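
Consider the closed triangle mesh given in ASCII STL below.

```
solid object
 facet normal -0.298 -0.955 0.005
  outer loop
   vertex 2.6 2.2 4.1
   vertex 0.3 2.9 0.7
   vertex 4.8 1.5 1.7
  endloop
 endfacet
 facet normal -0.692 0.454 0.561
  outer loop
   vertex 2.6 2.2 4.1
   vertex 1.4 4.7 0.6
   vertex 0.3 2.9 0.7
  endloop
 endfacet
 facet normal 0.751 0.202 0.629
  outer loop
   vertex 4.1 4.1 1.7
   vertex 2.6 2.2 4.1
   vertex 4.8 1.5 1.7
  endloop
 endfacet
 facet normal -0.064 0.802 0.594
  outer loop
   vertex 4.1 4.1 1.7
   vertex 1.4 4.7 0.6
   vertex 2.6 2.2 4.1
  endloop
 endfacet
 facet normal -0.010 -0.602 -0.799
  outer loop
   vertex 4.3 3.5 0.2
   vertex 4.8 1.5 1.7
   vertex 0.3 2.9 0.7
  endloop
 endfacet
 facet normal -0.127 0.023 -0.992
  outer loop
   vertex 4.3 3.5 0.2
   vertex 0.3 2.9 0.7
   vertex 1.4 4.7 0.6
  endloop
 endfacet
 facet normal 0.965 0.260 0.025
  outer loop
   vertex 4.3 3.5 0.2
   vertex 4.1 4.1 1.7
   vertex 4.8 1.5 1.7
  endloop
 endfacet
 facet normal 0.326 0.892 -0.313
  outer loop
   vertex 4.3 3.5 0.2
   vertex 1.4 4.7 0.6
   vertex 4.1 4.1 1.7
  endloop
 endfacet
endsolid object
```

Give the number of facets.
8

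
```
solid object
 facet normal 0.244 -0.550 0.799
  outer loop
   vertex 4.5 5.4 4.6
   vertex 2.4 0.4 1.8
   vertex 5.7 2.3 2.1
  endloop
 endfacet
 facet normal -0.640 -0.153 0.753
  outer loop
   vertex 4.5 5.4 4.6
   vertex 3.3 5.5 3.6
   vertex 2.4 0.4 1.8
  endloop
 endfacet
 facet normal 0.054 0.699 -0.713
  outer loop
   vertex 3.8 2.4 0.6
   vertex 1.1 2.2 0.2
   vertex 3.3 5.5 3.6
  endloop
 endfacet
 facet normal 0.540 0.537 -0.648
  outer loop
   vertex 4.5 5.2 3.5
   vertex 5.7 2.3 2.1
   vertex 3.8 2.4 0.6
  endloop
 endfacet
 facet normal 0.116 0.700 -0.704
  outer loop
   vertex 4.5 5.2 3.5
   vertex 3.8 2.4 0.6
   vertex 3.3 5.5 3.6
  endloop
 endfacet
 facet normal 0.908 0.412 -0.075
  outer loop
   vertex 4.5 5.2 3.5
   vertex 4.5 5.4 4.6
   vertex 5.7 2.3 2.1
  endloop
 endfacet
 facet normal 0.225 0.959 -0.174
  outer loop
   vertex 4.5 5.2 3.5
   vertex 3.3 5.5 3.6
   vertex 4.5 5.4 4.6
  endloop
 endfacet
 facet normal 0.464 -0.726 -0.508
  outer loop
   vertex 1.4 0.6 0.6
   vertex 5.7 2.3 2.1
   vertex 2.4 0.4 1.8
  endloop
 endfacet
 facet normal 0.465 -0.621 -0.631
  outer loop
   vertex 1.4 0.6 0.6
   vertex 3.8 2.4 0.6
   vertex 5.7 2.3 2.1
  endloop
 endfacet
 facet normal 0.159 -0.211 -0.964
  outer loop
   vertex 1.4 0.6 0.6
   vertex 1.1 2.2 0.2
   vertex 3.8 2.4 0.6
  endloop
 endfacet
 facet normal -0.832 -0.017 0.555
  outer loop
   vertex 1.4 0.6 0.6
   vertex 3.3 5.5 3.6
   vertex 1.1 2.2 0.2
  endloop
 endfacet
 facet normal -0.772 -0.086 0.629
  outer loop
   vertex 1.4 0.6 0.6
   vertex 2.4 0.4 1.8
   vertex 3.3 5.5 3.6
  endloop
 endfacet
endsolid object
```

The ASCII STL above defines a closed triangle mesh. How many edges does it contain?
18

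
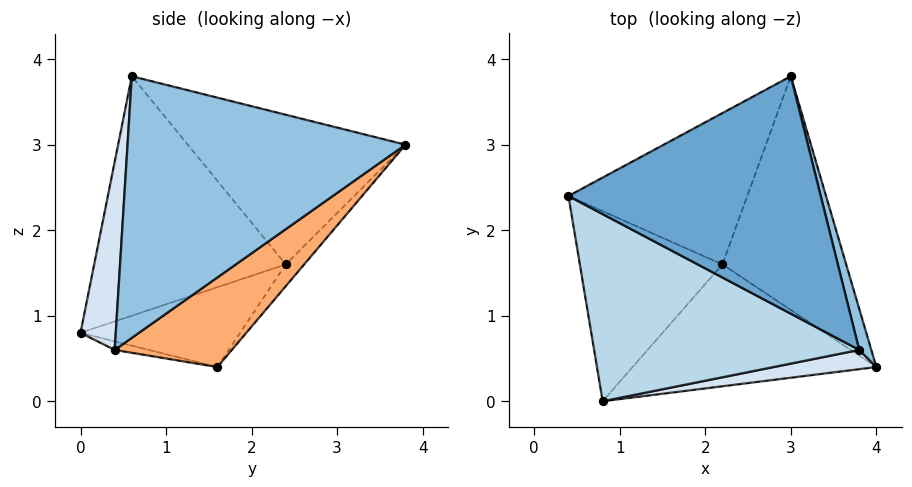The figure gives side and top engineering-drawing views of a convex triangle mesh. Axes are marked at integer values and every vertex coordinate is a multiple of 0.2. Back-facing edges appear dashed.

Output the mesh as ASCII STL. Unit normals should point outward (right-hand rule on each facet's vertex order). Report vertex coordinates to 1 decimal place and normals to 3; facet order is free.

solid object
 facet normal -0.508 0.087 0.857
  outer loop
   vertex 3.8 0.6 3.8
   vertex 3.0 3.8 3.0
   vertex 0.4 2.4 1.6
  endloop
 endfacet
 facet normal 0.966 0.253 0.045
  outer loop
   vertex 3.8 0.6 3.8
   vertex 4.0 0.4 0.6
   vertex 3.0 3.8 3.0
  endloop
 endfacet
 facet normal -0.631 -0.338 0.698
  outer loop
   vertex 0.8 0.0 0.8
   vertex 3.8 0.6 3.8
   vertex 0.4 2.4 1.6
  endloop
 endfacet
 facet normal 0.128 -0.989 0.070
  outer loop
   vertex 0.8 0.0 0.8
   vertex 4.0 0.4 0.6
   vertex 3.8 0.6 3.8
  endloop
 endfacet
 facet normal -0.077 0.773 -0.630
  outer loop
   vertex 2.2 1.6 0.4
   vertex 0.4 2.4 1.6
   vertex 3.0 3.8 3.0
  endloop
 endfacet
 facet normal 0.470 0.597 -0.650
  outer loop
   vertex 2.2 1.6 0.4
   vertex 3.0 3.8 3.0
   vertex 4.0 0.4 0.6
  endloop
 endfacet
 facet normal -0.478 0.205 -0.854
  outer loop
   vertex 2.2 1.6 0.4
   vertex 0.8 0.0 0.8
   vertex 0.4 2.4 1.6
  endloop
 endfacet
 facet normal -0.034 -0.214 -0.976
  outer loop
   vertex 2.2 1.6 0.4
   vertex 4.0 0.4 0.6
   vertex 0.8 0.0 0.8
  endloop
 endfacet
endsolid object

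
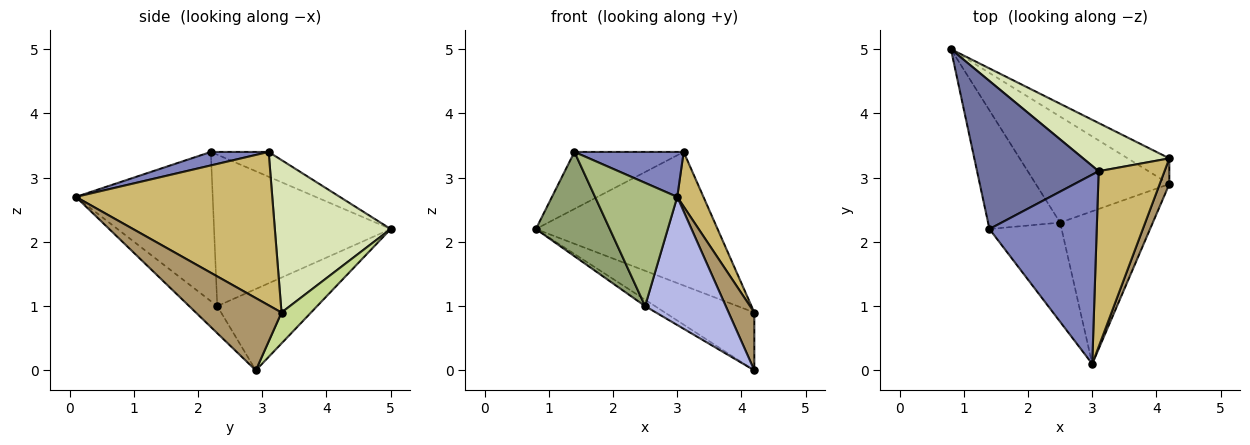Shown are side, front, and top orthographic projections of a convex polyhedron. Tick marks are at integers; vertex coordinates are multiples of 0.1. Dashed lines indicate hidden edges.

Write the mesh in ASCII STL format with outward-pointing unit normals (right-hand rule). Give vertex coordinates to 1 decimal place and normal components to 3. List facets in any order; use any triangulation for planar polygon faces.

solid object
 facet normal -0.187 0.353 0.917
  outer loop
   vertex 1.4 2.2 3.4
   vertex 3.1 3.1 3.4
   vertex 0.8 5.0 2.2
  endloop
 endfacet
 facet normal 0.121 -0.229 0.966
  outer loop
   vertex 1.4 2.2 3.4
   vertex 3.0 0.1 2.7
   vertex 3.1 3.1 3.4
  endloop
 endfacet
 facet normal -0.520 0.052 -0.853
  outer loop
   vertex 2.5 2.3 1.0
   vertex 0.8 5.0 2.2
   vertex 4.2 2.9 0.0
  endloop
 endfacet
 facet normal -0.218 -0.627 -0.748
  outer loop
   vertex 2.5 2.3 1.0
   vertex 4.2 2.9 0.0
   vertex 3.0 0.1 2.7
  endloop
 endfacet
 facet normal -0.845 -0.353 -0.402
  outer loop
   vertex 2.5 2.3 1.0
   vertex 1.4 2.2 3.4
   vertex 0.8 5.0 2.2
  endloop
 endfacet
 facet normal -0.792 -0.476 -0.383
  outer loop
   vertex 2.5 2.3 1.0
   vertex 3.0 0.1 2.7
   vertex 1.4 2.2 3.4
  endloop
 endfacet
 facet normal 0.289 0.875 -0.389
  outer loop
   vertex 4.2 3.3 0.9
   vertex 4.2 2.9 0.0
   vertex 0.8 5.0 2.2
  endloop
 endfacet
 facet normal 0.515 0.807 0.291
  outer loop
   vertex 4.2 3.3 0.9
   vertex 0.8 5.0 2.2
   vertex 3.1 3.1 3.4
  endloop
 endfacet
 facet normal 0.950 -0.285 0.127
  outer loop
   vertex 4.2 3.3 0.9
   vertex 3.0 0.1 2.7
   vertex 4.2 2.9 0.0
  endloop
 endfacet
 facet normal 0.912 -0.122 0.392
  outer loop
   vertex 4.2 3.3 0.9
   vertex 3.1 3.1 3.4
   vertex 3.0 0.1 2.7
  endloop
 endfacet
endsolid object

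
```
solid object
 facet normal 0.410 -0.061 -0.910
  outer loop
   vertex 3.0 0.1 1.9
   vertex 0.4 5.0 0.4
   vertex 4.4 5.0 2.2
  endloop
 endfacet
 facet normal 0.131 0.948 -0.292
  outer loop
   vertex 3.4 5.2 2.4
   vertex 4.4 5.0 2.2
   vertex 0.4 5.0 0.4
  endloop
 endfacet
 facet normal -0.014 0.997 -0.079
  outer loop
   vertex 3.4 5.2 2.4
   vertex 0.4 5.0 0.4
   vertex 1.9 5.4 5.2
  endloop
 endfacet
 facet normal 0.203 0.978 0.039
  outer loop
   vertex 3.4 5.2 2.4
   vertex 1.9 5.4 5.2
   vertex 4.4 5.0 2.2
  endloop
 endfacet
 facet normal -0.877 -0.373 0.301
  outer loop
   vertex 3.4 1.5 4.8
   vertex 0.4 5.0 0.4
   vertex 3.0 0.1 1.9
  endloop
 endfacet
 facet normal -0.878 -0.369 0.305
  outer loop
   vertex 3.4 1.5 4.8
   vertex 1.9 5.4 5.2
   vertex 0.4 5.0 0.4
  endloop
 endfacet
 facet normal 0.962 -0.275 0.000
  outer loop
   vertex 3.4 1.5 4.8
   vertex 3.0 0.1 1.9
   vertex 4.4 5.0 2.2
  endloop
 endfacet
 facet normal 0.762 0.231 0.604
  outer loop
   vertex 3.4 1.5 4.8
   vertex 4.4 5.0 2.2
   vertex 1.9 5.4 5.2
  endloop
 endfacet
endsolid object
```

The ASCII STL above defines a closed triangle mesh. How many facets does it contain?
8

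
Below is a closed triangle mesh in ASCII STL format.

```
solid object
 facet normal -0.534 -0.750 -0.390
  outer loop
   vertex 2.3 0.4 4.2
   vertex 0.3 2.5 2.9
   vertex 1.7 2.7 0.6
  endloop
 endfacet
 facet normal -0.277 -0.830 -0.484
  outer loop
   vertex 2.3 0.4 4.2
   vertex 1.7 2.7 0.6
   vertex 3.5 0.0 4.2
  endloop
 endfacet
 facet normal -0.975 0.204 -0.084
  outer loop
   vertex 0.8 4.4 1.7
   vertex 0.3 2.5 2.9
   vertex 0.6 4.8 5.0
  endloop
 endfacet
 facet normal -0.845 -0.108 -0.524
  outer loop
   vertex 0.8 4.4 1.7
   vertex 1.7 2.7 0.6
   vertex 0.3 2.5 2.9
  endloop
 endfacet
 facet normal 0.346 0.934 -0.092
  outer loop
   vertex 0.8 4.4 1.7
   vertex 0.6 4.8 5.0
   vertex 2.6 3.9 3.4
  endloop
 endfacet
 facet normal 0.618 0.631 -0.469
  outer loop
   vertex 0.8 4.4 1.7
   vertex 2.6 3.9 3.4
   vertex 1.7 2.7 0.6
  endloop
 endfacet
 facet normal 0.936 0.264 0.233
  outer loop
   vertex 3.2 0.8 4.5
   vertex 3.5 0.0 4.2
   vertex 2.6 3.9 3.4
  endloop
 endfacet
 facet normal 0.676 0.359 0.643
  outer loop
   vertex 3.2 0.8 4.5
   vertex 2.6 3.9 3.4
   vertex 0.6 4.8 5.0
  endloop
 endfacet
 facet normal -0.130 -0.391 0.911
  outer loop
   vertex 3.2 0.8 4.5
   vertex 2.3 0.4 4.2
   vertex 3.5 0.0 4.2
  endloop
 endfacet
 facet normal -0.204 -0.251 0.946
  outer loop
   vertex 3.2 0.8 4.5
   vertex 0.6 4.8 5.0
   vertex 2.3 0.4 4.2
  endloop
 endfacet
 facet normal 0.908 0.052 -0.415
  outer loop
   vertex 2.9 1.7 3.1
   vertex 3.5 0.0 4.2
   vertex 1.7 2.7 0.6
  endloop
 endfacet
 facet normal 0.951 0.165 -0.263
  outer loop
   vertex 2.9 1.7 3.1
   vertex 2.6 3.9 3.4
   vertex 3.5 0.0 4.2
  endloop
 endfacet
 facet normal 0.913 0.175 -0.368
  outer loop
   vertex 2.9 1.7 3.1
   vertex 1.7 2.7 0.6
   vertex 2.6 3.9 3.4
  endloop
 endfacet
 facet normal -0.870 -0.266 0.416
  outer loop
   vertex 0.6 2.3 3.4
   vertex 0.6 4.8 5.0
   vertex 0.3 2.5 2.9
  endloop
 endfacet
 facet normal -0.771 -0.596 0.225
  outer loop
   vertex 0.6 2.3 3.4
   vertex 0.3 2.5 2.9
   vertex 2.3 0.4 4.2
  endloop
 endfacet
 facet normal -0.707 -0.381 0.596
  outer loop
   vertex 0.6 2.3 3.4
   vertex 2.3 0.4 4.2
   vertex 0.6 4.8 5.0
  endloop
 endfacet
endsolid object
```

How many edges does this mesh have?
24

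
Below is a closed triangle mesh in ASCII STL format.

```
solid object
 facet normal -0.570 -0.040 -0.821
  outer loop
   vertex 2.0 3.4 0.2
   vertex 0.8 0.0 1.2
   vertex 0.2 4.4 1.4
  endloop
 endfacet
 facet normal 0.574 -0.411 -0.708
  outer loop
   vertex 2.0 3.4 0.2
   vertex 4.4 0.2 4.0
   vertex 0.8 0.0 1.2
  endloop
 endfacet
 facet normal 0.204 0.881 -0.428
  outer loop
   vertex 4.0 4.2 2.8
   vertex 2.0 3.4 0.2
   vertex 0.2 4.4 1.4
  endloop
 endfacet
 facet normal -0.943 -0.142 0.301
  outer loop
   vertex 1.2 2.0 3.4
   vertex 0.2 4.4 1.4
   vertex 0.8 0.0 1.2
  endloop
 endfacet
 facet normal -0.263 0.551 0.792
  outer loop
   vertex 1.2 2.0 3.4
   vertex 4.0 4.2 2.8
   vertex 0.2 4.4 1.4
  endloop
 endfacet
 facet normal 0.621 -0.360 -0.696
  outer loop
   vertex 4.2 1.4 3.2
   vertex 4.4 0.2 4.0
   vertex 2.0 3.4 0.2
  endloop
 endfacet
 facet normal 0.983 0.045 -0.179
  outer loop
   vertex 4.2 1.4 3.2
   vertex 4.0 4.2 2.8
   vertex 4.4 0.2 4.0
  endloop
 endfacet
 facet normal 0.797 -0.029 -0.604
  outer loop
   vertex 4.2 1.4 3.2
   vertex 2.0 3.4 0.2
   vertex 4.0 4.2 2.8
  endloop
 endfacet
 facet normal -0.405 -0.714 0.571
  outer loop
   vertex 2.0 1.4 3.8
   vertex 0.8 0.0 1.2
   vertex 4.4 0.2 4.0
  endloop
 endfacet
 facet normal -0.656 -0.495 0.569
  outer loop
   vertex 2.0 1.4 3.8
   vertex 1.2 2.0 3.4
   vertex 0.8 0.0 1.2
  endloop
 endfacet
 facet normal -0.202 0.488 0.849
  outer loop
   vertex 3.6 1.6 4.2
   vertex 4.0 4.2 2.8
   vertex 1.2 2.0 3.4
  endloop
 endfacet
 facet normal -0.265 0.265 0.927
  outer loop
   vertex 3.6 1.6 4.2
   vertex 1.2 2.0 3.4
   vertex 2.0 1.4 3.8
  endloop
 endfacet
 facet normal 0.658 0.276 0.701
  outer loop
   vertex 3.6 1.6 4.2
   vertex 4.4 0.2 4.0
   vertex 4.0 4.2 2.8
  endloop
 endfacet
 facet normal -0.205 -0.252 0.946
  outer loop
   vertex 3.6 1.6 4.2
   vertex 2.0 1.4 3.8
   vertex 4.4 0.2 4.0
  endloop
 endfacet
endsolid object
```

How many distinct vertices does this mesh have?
9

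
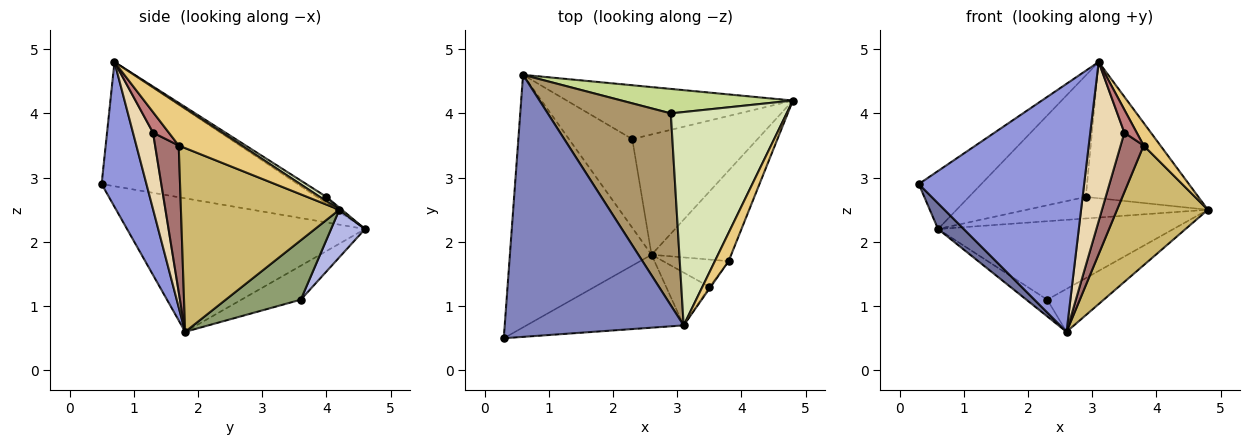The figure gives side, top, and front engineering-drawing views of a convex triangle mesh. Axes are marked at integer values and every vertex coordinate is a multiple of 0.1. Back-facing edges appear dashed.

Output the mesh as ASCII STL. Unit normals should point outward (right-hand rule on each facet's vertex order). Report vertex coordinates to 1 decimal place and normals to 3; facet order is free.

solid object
 facet normal -0.684 -0.074 -0.726
  outer loop
   vertex 2.6 1.8 0.6
   vertex 0.3 0.5 2.9
   vertex 0.6 4.6 2.2
  endloop
 endfacet
 facet normal -0.561 0.179 0.808
  outer loop
   vertex 3.1 0.7 4.8
   vertex 0.6 4.6 2.2
   vertex 0.3 0.5 2.9
  endloop
 endfacet
 facet normal 0.252 -0.928 -0.273
  outer loop
   vertex 3.1 0.7 4.8
   vertex 0.3 0.5 2.9
   vertex 2.6 1.8 0.6
  endloop
 endfacet
 facet normal 0.118 0.819 -0.562
  outer loop
   vertex 2.3 3.6 1.1
   vertex 0.6 4.6 2.2
   vertex 4.8 4.2 2.5
  endloop
 endfacet
 facet normal 0.408 0.307 -0.860
  outer loop
   vertex 2.3 3.6 1.1
   vertex 4.8 4.2 2.5
   vertex 2.6 1.8 0.6
  endloop
 endfacet
 facet normal -0.466 0.164 -0.869
  outer loop
   vertex 2.3 3.6 1.1
   vertex 2.6 1.8 0.6
   vertex 0.6 4.6 2.2
  endloop
 endfacet
 facet normal 0.009 0.661 0.750
  outer loop
   vertex 2.9 4.0 2.7
   vertex 4.8 4.2 2.5
   vertex 0.6 4.6 2.2
  endloop
 endfacet
 facet normal 0.032 0.538 0.842
  outer loop
   vertex 2.9 4.0 2.7
   vertex 3.1 0.7 4.8
   vertex 4.8 4.2 2.5
  endloop
 endfacet
 facet normal -0.044 0.534 0.844
  outer loop
   vertex 2.9 4.0 2.7
   vertex 0.6 4.6 2.2
   vertex 3.1 0.7 4.8
  endloop
 endfacet
 facet normal 0.812 -0.466 -0.352
  outer loop
   vertex 3.8 1.7 3.5
   vertex 2.6 1.8 0.6
   vertex 4.8 4.2 2.5
  endloop
 endfacet
 facet normal 0.920 -0.245 0.307
  outer loop
   vertex 3.8 1.7 3.5
   vertex 4.8 4.2 2.5
   vertex 3.1 0.7 4.8
  endloop
 endfacet
 facet normal 0.487 -0.829 -0.275
  outer loop
   vertex 3.5 1.3 3.7
   vertex 3.1 0.7 4.8
   vertex 2.6 1.8 0.6
  endloop
 endfacet
 facet normal 0.682 -0.664 -0.305
  outer loop
   vertex 3.5 1.3 3.7
   vertex 2.6 1.8 0.6
   vertex 3.8 1.7 3.5
  endloop
 endfacet
 facet normal 0.787 -0.615 -0.049
  outer loop
   vertex 3.5 1.3 3.7
   vertex 3.8 1.7 3.5
   vertex 3.1 0.7 4.8
  endloop
 endfacet
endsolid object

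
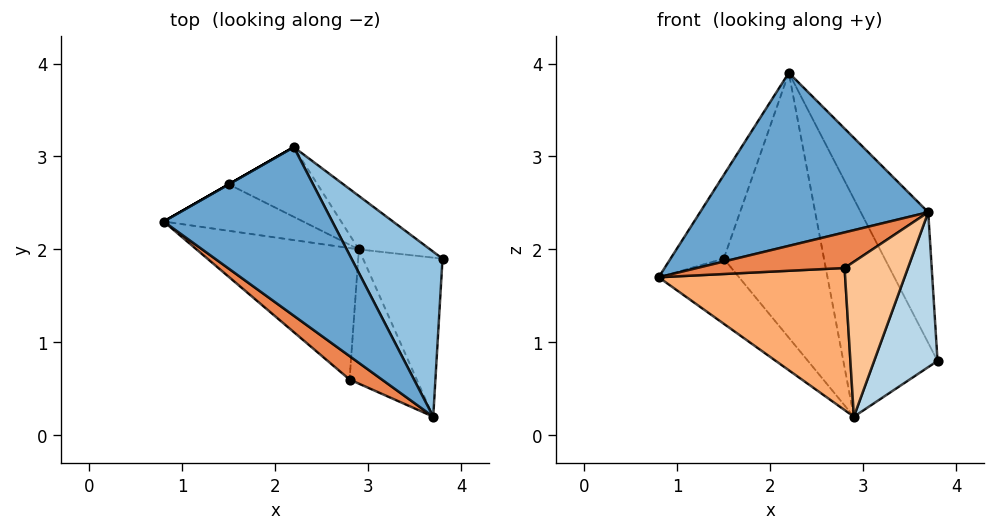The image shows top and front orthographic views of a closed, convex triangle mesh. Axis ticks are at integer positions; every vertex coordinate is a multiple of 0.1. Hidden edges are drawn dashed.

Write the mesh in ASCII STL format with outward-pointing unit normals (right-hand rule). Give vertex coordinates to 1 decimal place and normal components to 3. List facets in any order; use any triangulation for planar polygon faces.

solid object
 facet normal -0.566 -0.590 0.575
  outer loop
   vertex 2.2 3.1 3.9
   vertex 0.8 2.3 1.7
   vertex 3.7 0.2 2.4
  endloop
 endfacet
 facet normal 0.893 0.279 0.353
  outer loop
   vertex 2.2 3.1 3.9
   vertex 3.7 0.2 2.4
   vertex 3.8 1.9 0.8
  endloop
 endfacet
 facet normal 0.371 -0.648 -0.665
  outer loop
   vertex 2.9 2.0 0.2
   vertex 3.8 1.9 0.8
   vertex 3.7 0.2 2.4
  endloop
 endfacet
 facet normal 0.258 0.938 -0.230
  outer loop
   vertex 2.9 2.0 0.2
   vertex 2.2 3.1 3.9
   vertex 3.8 1.9 0.8
  endloop
 endfacet
 facet normal -0.594 -0.672 0.442
  outer loop
   vertex 2.8 0.6 1.8
   vertex 3.7 0.2 2.4
   vertex 0.8 2.3 1.7
  endloop
 endfacet
 facet normal -0.508 -0.632 -0.585
  outer loop
   vertex 2.8 0.6 1.8
   vertex 0.8 2.3 1.7
   vertex 2.9 2.0 0.2
  endloop
 endfacet
 facet normal 0.100 -0.752 -0.652
  outer loop
   vertex 2.8 0.6 1.8
   vertex 2.9 2.0 0.2
   vertex 3.7 0.2 2.4
  endloop
 endfacet
 facet normal -0.496 0.868 0.000
  outer loop
   vertex 1.5 2.7 1.9
   vertex 0.8 2.3 1.7
   vertex 2.2 3.1 3.9
  endloop
 endfacet
 facet normal -0.286 0.780 -0.557
  outer loop
   vertex 1.5 2.7 1.9
   vertex 2.9 2.0 0.2
   vertex 0.8 2.3 1.7
  endloop
 endfacet
 facet normal 0.172 0.953 -0.251
  outer loop
   vertex 1.5 2.7 1.9
   vertex 2.2 3.1 3.9
   vertex 2.9 2.0 0.2
  endloop
 endfacet
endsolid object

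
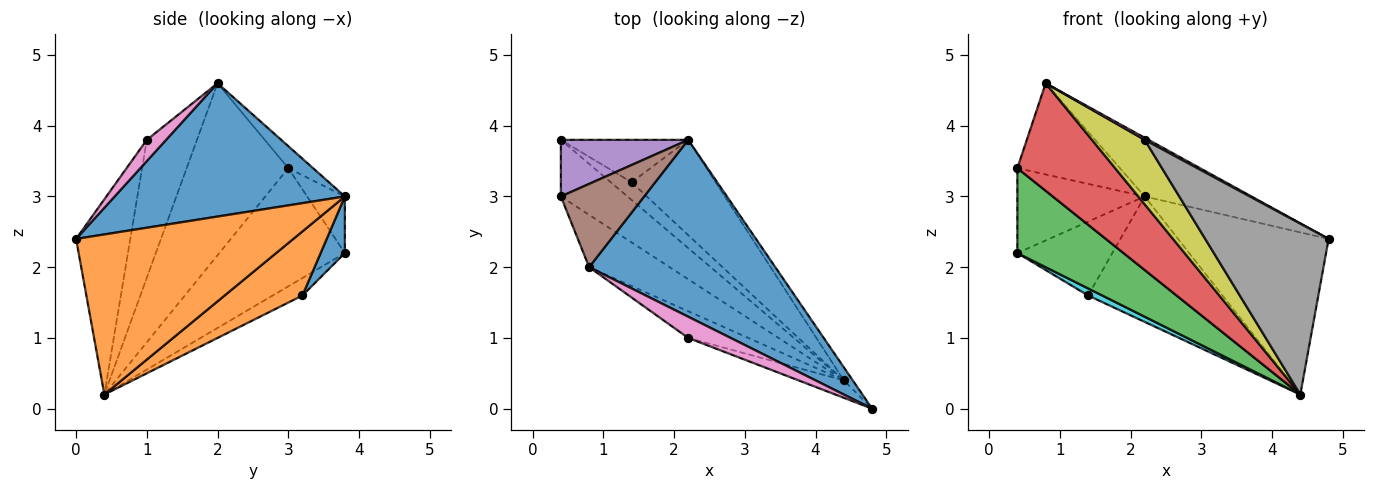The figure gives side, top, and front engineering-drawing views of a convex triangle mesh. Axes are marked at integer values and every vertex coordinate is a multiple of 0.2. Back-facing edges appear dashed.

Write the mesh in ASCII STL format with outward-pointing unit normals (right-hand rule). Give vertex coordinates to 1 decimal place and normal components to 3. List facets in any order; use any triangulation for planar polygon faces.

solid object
 facet normal 0.562 0.261 0.785
  outer loop
   vertex 2.2 3.8 3.0
   vertex 0.8 2.0 4.6
   vertex 4.8 0.0 2.4
  endloop
 endfacet
 facet normal 0.821 0.569 -0.046
  outer loop
   vertex 2.2 3.8 3.0
   vertex 4.8 0.0 2.4
   vertex 4.4 0.4 0.2
  endloop
 endfacet
 facet normal -0.702 -0.593 -0.395
  outer loop
   vertex 0.4 3.0 3.4
   vertex 0.4 3.8 2.2
   vertex 4.4 0.4 0.2
  endloop
 endfacet
 facet normal -0.683 -0.657 -0.320
  outer loop
   vertex 0.4 3.0 3.4
   vertex 4.4 0.4 0.2
   vertex 0.8 2.0 4.6
  endloop
 endfacet
 facet normal -0.239 0.808 0.539
  outer loop
   vertex 0.4 3.0 3.4
   vertex 2.2 3.8 3.0
   vertex 0.4 3.8 2.2
  endloop
 endfacet
 facet normal -0.175 0.727 0.664
  outer loop
   vertex 0.4 3.0 3.4
   vertex 0.8 2.0 4.6
   vertex 2.2 3.8 3.0
  endloop
 endfacet
 facet normal 0.445 -0.089 0.891
  outer loop
   vertex 2.2 1.0 3.8
   vertex 4.8 0.0 2.4
   vertex 0.8 2.0 4.6
  endloop
 endfacet
 facet normal -0.401 -0.912 -0.093
  outer loop
   vertex 2.2 1.0 3.8
   vertex 4.4 0.4 0.2
   vertex 4.8 0.0 2.4
  endloop
 endfacet
 facet normal -0.660 -0.694 -0.288
  outer loop
   vertex 2.2 1.0 3.8
   vertex 0.8 2.0 4.6
   vertex 4.4 0.4 0.2
  endloop
 endfacet
 facet normal -0.615 -0.293 -0.732
  outer loop
   vertex 1.4 3.2 1.6
   vertex 4.4 0.4 0.2
   vertex 0.4 3.8 2.2
  endloop
 endfacet
 facet normal 0.216 0.847 -0.486
  outer loop
   vertex 1.4 3.2 1.6
   vertex 0.4 3.8 2.2
   vertex 2.2 3.8 3.0
  endloop
 endfacet
 facet normal 0.419 0.723 -0.549
  outer loop
   vertex 1.4 3.2 1.6
   vertex 2.2 3.8 3.0
   vertex 4.4 0.4 0.2
  endloop
 endfacet
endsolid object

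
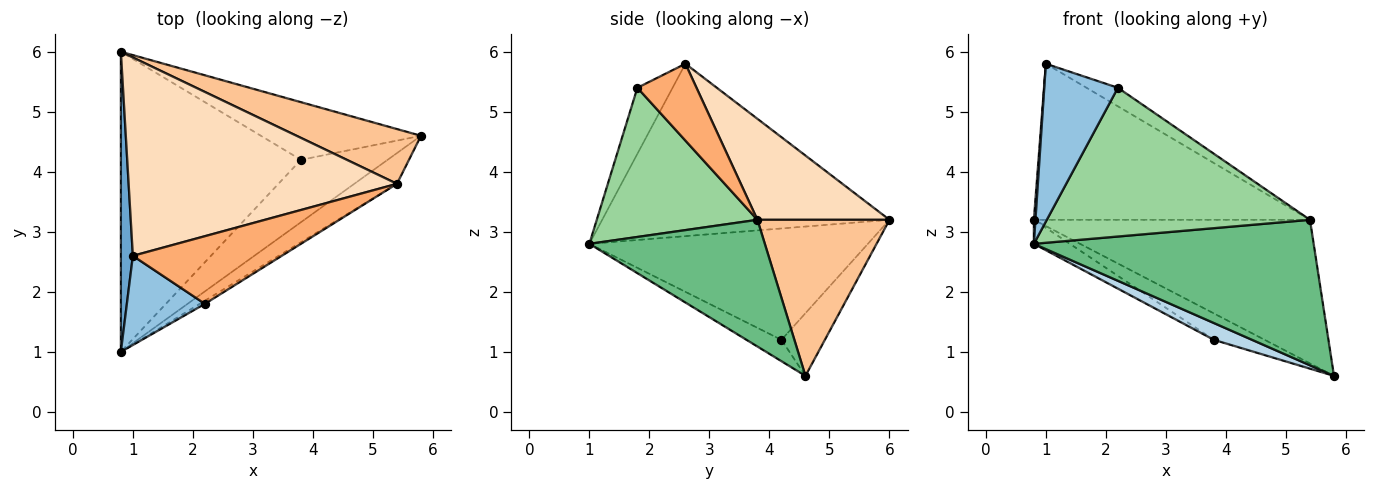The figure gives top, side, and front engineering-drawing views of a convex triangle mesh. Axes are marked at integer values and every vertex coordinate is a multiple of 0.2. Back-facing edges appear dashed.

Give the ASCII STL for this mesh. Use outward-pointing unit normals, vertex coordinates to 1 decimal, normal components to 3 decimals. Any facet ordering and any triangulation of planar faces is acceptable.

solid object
 facet normal -0.998 -0.006 0.069
  outer loop
   vertex 1.0 2.6 5.8
   vertex 0.8 6.0 3.2
   vertex 0.8 1.0 2.8
  endloop
 endfacet
 facet normal -0.384 -0.804 0.454
  outer loop
   vertex 2.2 1.8 5.4
   vertex 1.0 2.6 5.8
   vertex 0.8 1.0 2.8
  endloop
 endfacet
 facet normal -0.231 -0.253 -0.939
  outer loop
   vertex 3.8 4.2 1.2
   vertex 5.8 4.6 0.6
   vertex 0.8 1.0 2.8
  endloop
 endfacet
 facet normal -0.525 0.068 -0.848
  outer loop
   vertex 3.8 4.2 1.2
   vertex 0.8 1.0 2.8
   vertex 0.8 6.0 3.2
  endloop
 endfacet
 facet normal -0.335 0.393 -0.856
  outer loop
   vertex 3.8 4.2 1.2
   vertex 0.8 6.0 3.2
   vertex 5.8 4.6 0.6
  endloop
 endfacet
 facet normal 0.446 0.237 0.863
  outer loop
   vertex 5.4 3.8 3.2
   vertex 1.0 2.6 5.8
   vertex 2.2 1.8 5.4
  endloop
 endfacet
 facet normal 0.408 0.853 0.325
  outer loop
   vertex 5.4 3.8 3.2
   vertex 5.8 4.6 0.6
   vertex 0.8 6.0 3.2
  endloop
 endfacet
 facet normal 0.284 0.593 0.754
  outer loop
   vertex 5.4 3.8 3.2
   vertex 0.8 6.0 3.2
   vertex 1.0 2.6 5.8
  endloop
 endfacet
 facet normal 0.523 -0.834 -0.176
  outer loop
   vertex 5.4 3.8 3.2
   vertex 0.8 1.0 2.8
   vertex 5.8 4.6 0.6
  endloop
 endfacet
 facet normal 0.521 -0.853 -0.018
  outer loop
   vertex 5.4 3.8 3.2
   vertex 2.2 1.8 5.4
   vertex 0.8 1.0 2.8
  endloop
 endfacet
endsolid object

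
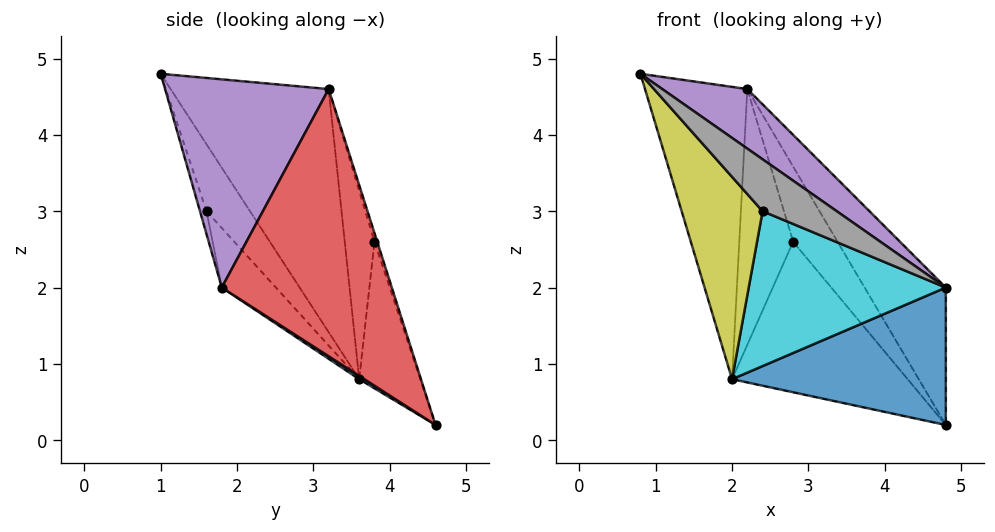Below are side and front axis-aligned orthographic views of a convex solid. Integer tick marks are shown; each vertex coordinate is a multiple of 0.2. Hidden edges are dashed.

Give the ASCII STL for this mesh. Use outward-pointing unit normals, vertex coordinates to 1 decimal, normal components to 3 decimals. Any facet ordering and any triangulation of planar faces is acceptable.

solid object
 facet normal 0.013 -0.541 -0.841
  outer loop
   vertex 2.0 3.6 0.8
   vertex 4.8 4.6 0.2
   vertex 4.8 1.8 2.0
  endloop
 endfacet
 facet normal -0.328 0.944 0.041
  outer loop
   vertex 2.0 3.6 0.8
   vertex 2.8 3.8 2.6
   vertex 4.8 4.6 0.2
  endloop
 endfacet
 facet normal -0.060 0.961 0.270
  outer loop
   vertex 2.2 3.2 4.6
   vertex 4.8 4.6 0.2
   vertex 2.8 3.8 2.6
  endloop
 endfacet
 facet normal 0.750 0.358 0.557
  outer loop
   vertex 2.2 3.2 4.6
   vertex 4.8 1.8 2.0
   vertex 4.8 4.6 0.2
  endloop
 endfacet
 facet normal 0.586 -0.305 0.751
  outer loop
   vertex 2.2 3.2 4.6
   vertex 0.8 1.0 4.8
   vertex 4.8 1.8 2.0
  endloop
 endfacet
 facet normal -0.835 0.541 0.101
  outer loop
   vertex 2.2 3.2 4.6
   vertex 2.0 3.6 0.8
   vertex 0.8 1.0 4.8
  endloop
 endfacet
 facet normal -0.480 0.869 0.117
  outer loop
   vertex 2.2 3.2 4.6
   vertex 2.8 3.8 2.6
   vertex 2.0 3.6 0.8
  endloop
 endfacet
 facet normal -0.081 -0.922 -0.379
  outer loop
   vertex 2.4 1.6 3.0
   vertex 4.8 1.8 2.0
   vertex 0.8 1.0 4.8
  endloop
 endfacet
 facet normal -0.385 -0.717 -0.581
  outer loop
   vertex 2.4 1.6 3.0
   vertex 0.8 1.0 4.8
   vertex 2.0 3.6 0.8
  endloop
 endfacet
 facet normal -0.204 -0.743 -0.638
  outer loop
   vertex 2.4 1.6 3.0
   vertex 2.0 3.6 0.8
   vertex 4.8 1.8 2.0
  endloop
 endfacet
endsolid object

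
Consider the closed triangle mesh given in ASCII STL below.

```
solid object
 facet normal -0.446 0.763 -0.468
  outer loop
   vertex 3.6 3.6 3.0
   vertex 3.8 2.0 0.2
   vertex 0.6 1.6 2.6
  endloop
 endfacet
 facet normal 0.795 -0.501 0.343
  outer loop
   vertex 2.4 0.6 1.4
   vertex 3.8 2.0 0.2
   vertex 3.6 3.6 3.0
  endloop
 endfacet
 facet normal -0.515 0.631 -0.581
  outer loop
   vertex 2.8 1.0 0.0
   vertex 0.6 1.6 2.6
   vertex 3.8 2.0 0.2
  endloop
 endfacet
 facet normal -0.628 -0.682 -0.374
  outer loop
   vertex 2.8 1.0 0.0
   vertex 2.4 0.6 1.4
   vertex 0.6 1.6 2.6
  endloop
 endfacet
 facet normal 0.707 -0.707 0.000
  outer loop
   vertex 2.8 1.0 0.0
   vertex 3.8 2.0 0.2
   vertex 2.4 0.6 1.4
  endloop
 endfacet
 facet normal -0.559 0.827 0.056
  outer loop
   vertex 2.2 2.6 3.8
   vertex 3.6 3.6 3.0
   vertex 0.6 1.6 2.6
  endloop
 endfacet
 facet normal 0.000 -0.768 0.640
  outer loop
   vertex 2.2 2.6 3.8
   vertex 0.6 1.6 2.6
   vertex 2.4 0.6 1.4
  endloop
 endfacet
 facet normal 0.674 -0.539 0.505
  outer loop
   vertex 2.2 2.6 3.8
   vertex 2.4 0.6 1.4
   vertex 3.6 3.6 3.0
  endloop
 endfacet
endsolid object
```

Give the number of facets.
8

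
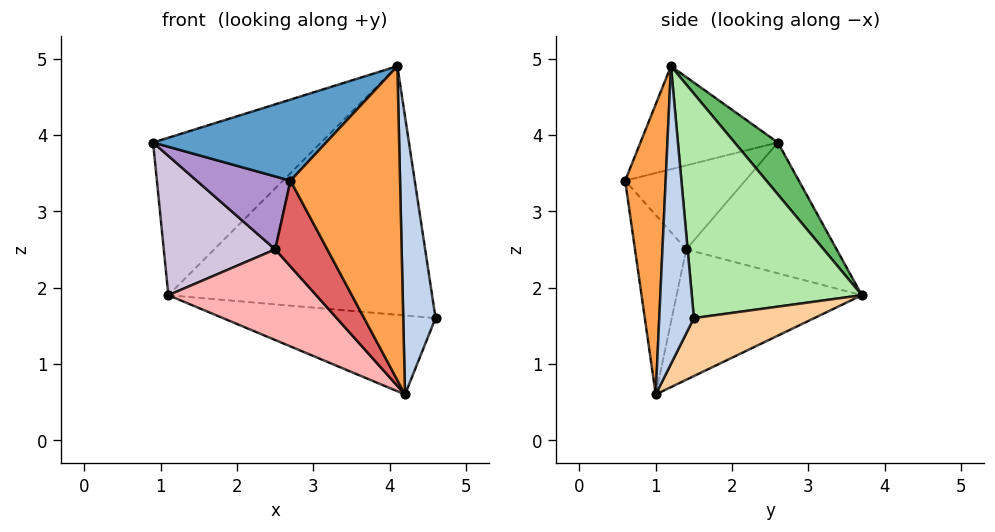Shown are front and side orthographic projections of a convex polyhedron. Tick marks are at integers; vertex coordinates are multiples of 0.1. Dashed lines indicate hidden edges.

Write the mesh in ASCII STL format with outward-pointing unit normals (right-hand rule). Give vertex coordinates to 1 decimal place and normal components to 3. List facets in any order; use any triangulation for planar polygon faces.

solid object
 facet normal -0.464 -0.584 0.666
  outer loop
   vertex 4.1 1.2 4.9
   vertex 0.9 2.6 3.9
   vertex 2.7 0.6 3.4
  endloop
 endfacet
 facet normal 0.730 -0.682 0.049
  outer loop
   vertex 4.2 1.0 0.6
   vertex 4.6 1.5 1.6
   vertex 4.1 1.2 4.9
  endloop
 endfacet
 facet normal 0.346 -0.937 0.052
  outer loop
   vertex 4.2 1.0 0.6
   vertex 4.1 1.2 4.9
   vertex 2.7 0.6 3.4
  endloop
 endfacet
 facet normal 0.417 0.736 -0.534
  outer loop
   vertex 1.1 3.7 1.9
   vertex 4.6 1.5 1.6
   vertex 4.2 1.0 0.6
  endloop
 endfacet
 facet normal 0.218 0.846 0.487
  outer loop
   vertex 1.1 3.7 1.9
   vertex 0.9 2.6 3.9
   vertex 4.1 1.2 4.9
  endloop
 endfacet
 facet normal 0.535 0.830 0.157
  outer loop
   vertex 1.1 3.7 1.9
   vertex 4.1 1.2 4.9
   vertex 4.6 1.5 1.6
  endloop
 endfacet
 facet normal -0.633 -0.643 -0.431
  outer loop
   vertex 2.5 1.4 2.5
   vertex 4.2 1.0 0.6
   vertex 2.7 0.6 3.4
  endloop
 endfacet
 facet normal -0.680 -0.542 -0.494
  outer loop
   vertex 2.5 1.4 2.5
   vertex 1.1 3.7 1.9
   vertex 4.2 1.0 0.6
  endloop
 endfacet
 facet normal -0.738 -0.577 -0.349
  outer loop
   vertex 2.5 1.4 2.5
   vertex 2.7 0.6 3.4
   vertex 0.9 2.6 3.9
  endloop
 endfacet
 facet normal -0.744 -0.551 -0.378
  outer loop
   vertex 2.5 1.4 2.5
   vertex 0.9 2.6 3.9
   vertex 1.1 3.7 1.9
  endloop
 endfacet
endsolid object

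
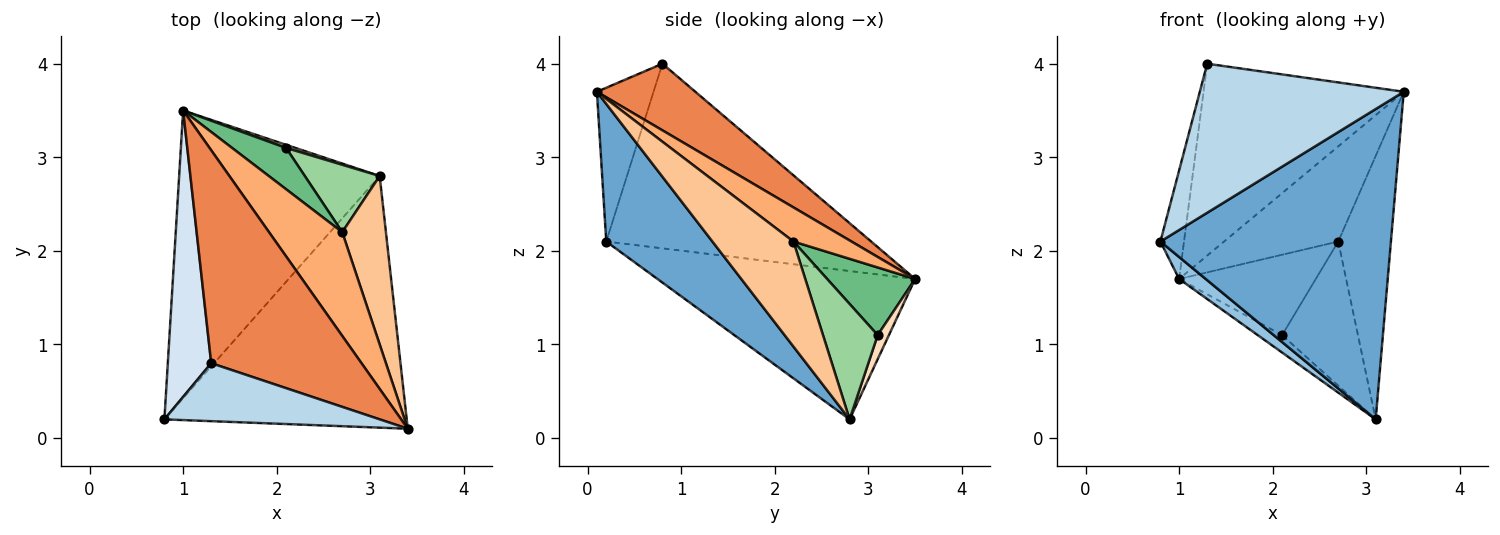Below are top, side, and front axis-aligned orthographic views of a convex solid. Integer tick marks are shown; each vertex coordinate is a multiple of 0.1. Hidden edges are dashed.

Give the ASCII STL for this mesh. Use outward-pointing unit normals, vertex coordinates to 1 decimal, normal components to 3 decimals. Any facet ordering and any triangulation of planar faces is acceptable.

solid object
 facet normal 0.337 -0.731 -0.593
  outer loop
   vertex 3.1 2.8 0.2
   vertex 3.4 0.1 3.7
   vertex 0.8 0.2 2.1
  endloop
 endfacet
 facet normal -0.594 -0.061 -0.802
  outer loop
   vertex 3.1 2.8 0.2
   vertex 0.8 0.2 2.1
   vertex 1.0 3.5 1.7
  endloop
 endfacet
 facet normal -0.251 -0.902 0.351
  outer loop
   vertex 1.3 0.8 4.0
   vertex 0.8 0.2 2.1
   vertex 3.4 0.1 3.7
  endloop
 endfacet
 facet normal -0.970 0.086 0.228
  outer loop
   vertex 1.3 0.8 4.0
   vertex 1.0 3.5 1.7
   vertex 0.8 0.2 2.1
  endloop
 endfacet
 facet normal 0.313 0.636 0.706
  outer loop
   vertex 1.3 0.8 4.0
   vertex 3.4 0.1 3.7
   vertex 1.0 3.5 1.7
  endloop
 endfacet
 facet normal 0.325 0.639 0.697
  outer loop
   vertex 2.7 2.2 2.1
   vertex 1.0 3.5 1.7
   vertex 3.4 0.1 3.7
  endloop
 endfacet
 facet normal 0.792 0.515 0.329
  outer loop
   vertex 2.7 2.2 2.1
   vertex 3.4 0.1 3.7
   vertex 3.1 2.8 0.2
  endloop
 endfacet
 facet normal 0.414 0.896 0.161
  outer loop
   vertex 2.1 3.1 1.1
   vertex 3.1 2.8 0.2
   vertex 1.0 3.5 1.7
  endloop
 endfacet
 facet normal 0.497 0.772 0.397
  outer loop
   vertex 2.1 3.1 1.1
   vertex 1.0 3.5 1.7
   vertex 2.7 2.2 2.1
  endloop
 endfacet
 facet normal 0.547 0.759 0.355
  outer loop
   vertex 2.1 3.1 1.1
   vertex 2.7 2.2 2.1
   vertex 3.1 2.8 0.2
  endloop
 endfacet
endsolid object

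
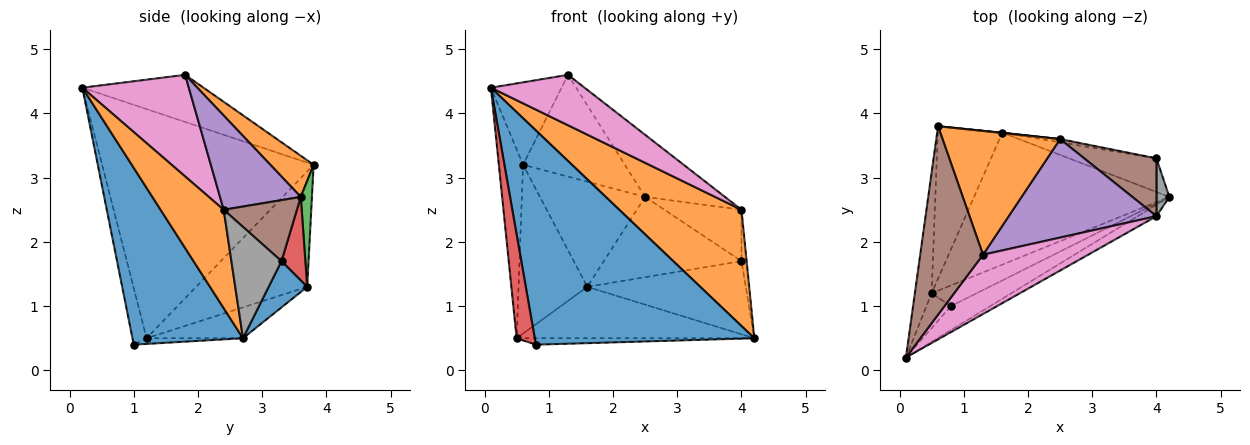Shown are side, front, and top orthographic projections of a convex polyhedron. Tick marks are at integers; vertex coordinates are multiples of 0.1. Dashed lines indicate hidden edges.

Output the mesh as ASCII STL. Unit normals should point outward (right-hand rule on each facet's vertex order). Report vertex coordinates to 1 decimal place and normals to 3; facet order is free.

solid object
 facet normal 0.447 -0.889 -0.099
  outer loop
   vertex 0.8 1.0 0.4
   vertex 4.2 2.7 0.5
   vertex 0.1 0.2 4.4
  endloop
 endfacet
 facet normal 0.457 -0.885 -0.087
  outer loop
   vertex 4.0 2.4 2.5
   vertex 0.1 0.2 4.4
   vertex 4.2 2.7 0.5
  endloop
 endfacet
 facet normal -0.991 0.113 -0.073
  outer loop
   vertex 0.5 1.2 0.5
   vertex 0.1 0.2 4.4
   vertex 0.6 3.8 3.2
  endloop
 endfacet
 facet normal -0.594 -0.763 -0.256
  outer loop
   vertex 0.5 1.2 0.5
   vertex 0.8 1.0 0.4
   vertex 0.1 0.2 4.4
  endloop
 endfacet
 facet normal -0.120 0.295 -0.948
  outer loop
   vertex 0.5 1.2 0.5
   vertex 4.2 2.7 0.5
   vertex 0.8 1.0 0.4
  endloop
 endfacet
 facet normal -0.566 0.330 0.755
  outer loop
   vertex 1.3 1.8 4.6
   vertex 0.6 3.8 3.2
   vertex 0.1 0.2 4.4
  endloop
 endfacet
 facet normal 0.593 -0.521 0.613
  outer loop
   vertex 1.3 1.8 4.6
   vertex 0.1 0.2 4.4
   vertex 4.0 2.4 2.5
  endloop
 endfacet
 facet normal 0.988 0.101 0.114
  outer loop
   vertex 4.0 3.3 1.7
   vertex 4.0 2.4 2.5
   vertex 4.2 2.7 0.5
  endloop
 endfacet
 facet normal -0.146 0.359 -0.922
  outer loop
   vertex 1.6 3.7 1.3
   vertex 4.2 2.7 0.5
   vertex 0.5 1.2 0.5
  endloop
 endfacet
 facet normal -0.768 0.475 -0.429
  outer loop
   vertex 1.6 3.7 1.3
   vertex 0.5 1.2 0.5
   vertex 0.6 3.8 3.2
  endloop
 endfacet
 facet normal 0.216 0.887 -0.408
  outer loop
   vertex 1.6 3.7 1.3
   vertex 4.0 3.3 1.7
   vertex 4.2 2.7 0.5
  endloop
 endfacet
 facet normal 0.261 0.613 0.746
  outer loop
   vertex 2.5 3.6 2.7
   vertex 0.6 3.8 3.2
   vertex 1.3 1.8 4.6
  endloop
 endfacet
 facet normal 0.106 0.994 0.003
  outer loop
   vertex 2.5 3.6 2.7
   vertex 1.6 3.7 1.3
   vertex 0.6 3.8 3.2
  endloop
 endfacet
 facet normal 0.171 0.985 -0.039
  outer loop
   vertex 2.5 3.6 2.7
   vertex 4.0 3.3 1.7
   vertex 1.6 3.7 1.3
  endloop
 endfacet
 facet normal 0.475 0.469 0.745
  outer loop
   vertex 2.5 3.6 2.7
   vertex 1.3 1.8 4.6
   vertex 4.0 2.4 2.5
  endloop
 endfacet
 facet normal 0.534 0.562 0.632
  outer loop
   vertex 2.5 3.6 2.7
   vertex 4.0 2.4 2.5
   vertex 4.0 3.3 1.7
  endloop
 endfacet
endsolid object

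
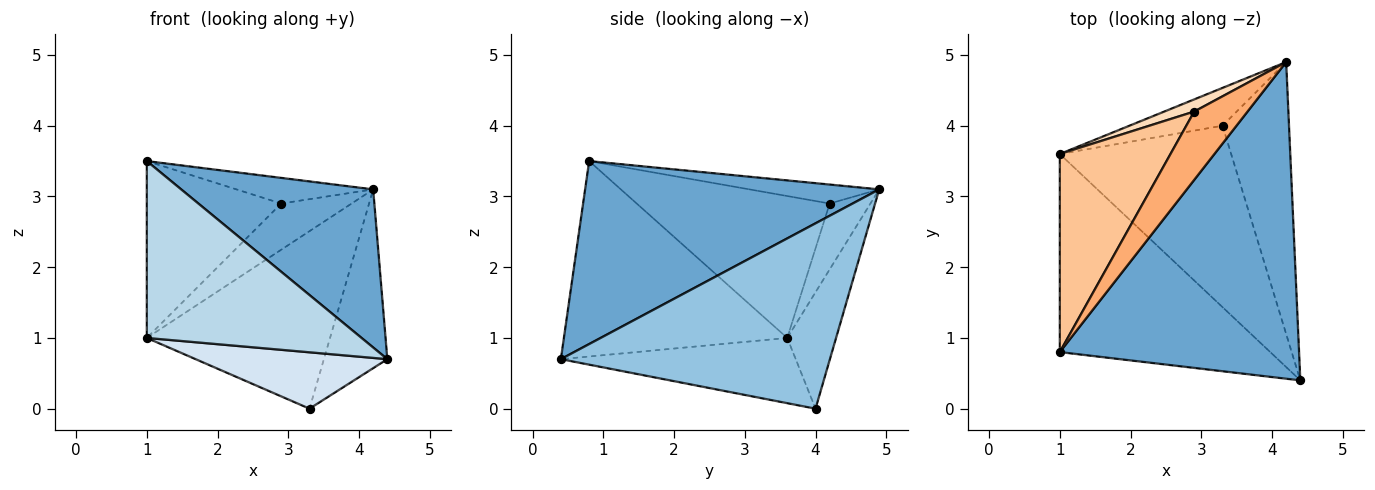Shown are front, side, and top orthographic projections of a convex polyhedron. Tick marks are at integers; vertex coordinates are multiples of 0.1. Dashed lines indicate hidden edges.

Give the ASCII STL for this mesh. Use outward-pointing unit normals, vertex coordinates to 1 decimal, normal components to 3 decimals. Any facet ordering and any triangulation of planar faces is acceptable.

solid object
 facet normal 0.565 -0.369 0.738
  outer loop
   vertex 4.2 4.9 3.1
   vertex 1.0 0.8 3.5
   vertex 4.4 0.4 0.7
  endloop
 endfacet
 facet normal 0.919 0.217 -0.330
  outer loop
   vertex 3.3 4.0 0.0
   vertex 4.2 4.9 3.1
   vertex 4.4 0.4 0.7
  endloop
 endfacet
 facet normal -0.569 -0.548 -0.613
  outer loop
   vertex 1.0 3.6 1.0
   vertex 4.4 0.4 0.7
   vertex 1.0 0.8 3.5
  endloop
 endfacet
 facet normal -0.342 -0.279 -0.897
  outer loop
   vertex 1.0 3.6 1.0
   vertex 3.3 4.0 0.0
   vertex 4.4 0.4 0.7
  endloop
 endfacet
 facet normal -0.252 0.946 -0.202
  outer loop
   vertex 1.0 3.6 1.0
   vertex 4.2 4.9 3.1
   vertex 3.3 4.0 0.0
  endloop
 endfacet
 facet normal -0.316 0.333 0.888
  outer loop
   vertex 2.9 4.2 2.9
   vertex 1.0 0.8 3.5
   vertex 4.2 4.9 3.1
  endloop
 endfacet
 facet normal -0.691 0.481 0.539
  outer loop
   vertex 2.9 4.2 2.9
   vertex 1.0 3.6 1.0
   vertex 1.0 0.8 3.5
  endloop
 endfacet
 facet normal -0.489 0.844 0.222
  outer loop
   vertex 2.9 4.2 2.9
   vertex 4.2 4.9 3.1
   vertex 1.0 3.6 1.0
  endloop
 endfacet
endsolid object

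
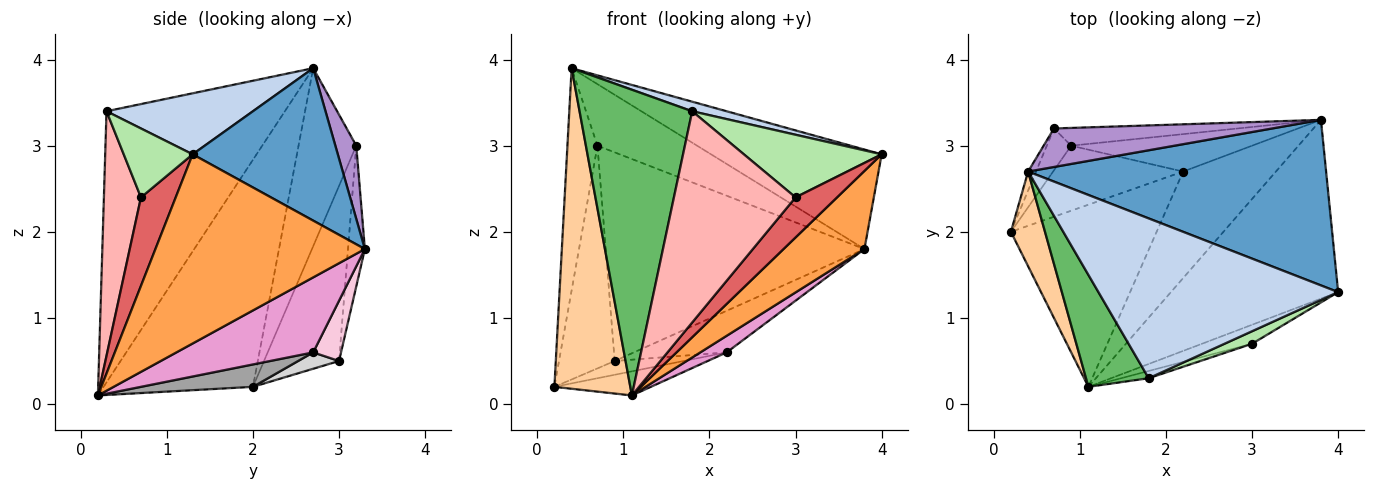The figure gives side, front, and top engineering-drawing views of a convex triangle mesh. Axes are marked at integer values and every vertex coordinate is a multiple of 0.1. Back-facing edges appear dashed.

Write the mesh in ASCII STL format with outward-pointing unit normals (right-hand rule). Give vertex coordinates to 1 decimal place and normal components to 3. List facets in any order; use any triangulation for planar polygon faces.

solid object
 facet normal 0.402 0.472 0.785
  outer loop
   vertex 0.4 2.7 3.9
   vertex 4.0 1.3 2.9
   vertex 3.8 3.3 1.8
  endloop
 endfacet
 facet normal 0.246 -0.058 0.967
  outer loop
   vertex 1.8 0.3 3.4
   vertex 4.0 1.3 2.9
   vertex 0.4 2.7 3.9
  endloop
 endfacet
 facet normal 0.720 -0.278 -0.636
  outer loop
   vertex 1.1 0.2 0.1
   vertex 3.8 3.3 1.8
   vertex 4.0 1.3 2.9
  endloop
 endfacet
 facet normal -0.884 -0.449 0.133
  outer loop
   vertex 1.1 0.2 0.1
   vertex 0.4 2.7 3.9
   vertex 0.2 2.0 0.2
  endloop
 endfacet
 facet normal -0.830 -0.524 0.192
  outer loop
   vertex 1.1 0.2 0.1
   vertex 1.8 0.3 3.4
   vertex 0.4 2.7 3.9
  endloop
 endfacet
 facet normal 0.440 -0.880 0.176
  outer loop
   vertex 3.0 0.7 2.4
   vertex 4.0 1.3 2.9
   vertex 1.8 0.3 3.4
  endloop
 endfacet
 facet normal 0.603 -0.721 -0.342
  outer loop
   vertex 3.0 0.7 2.4
   vertex 1.1 0.2 0.1
   vertex 4.0 1.3 2.9
  endloop
 endfacet
 facet normal 0.291 -0.956 -0.033
  outer loop
   vertex 3.0 0.7 2.4
   vertex 1.8 0.3 3.4
   vertex 1.1 0.2 0.1
  endloop
 endfacet
 facet normal 0.175 0.835 0.522
  outer loop
   vertex 0.7 3.2 3.0
   vertex 0.4 2.7 3.9
   vertex 3.8 3.3 1.8
  endloop
 endfacet
 facet normal -0.065 0.994 -0.085
  outer loop
   vertex 0.7 3.2 3.0
   vertex 3.8 3.3 1.8
   vertex 0.9 3.0 0.5
  endloop
 endfacet
 facet normal -0.886 0.461 -0.039
  outer loop
   vertex 0.7 3.2 3.0
   vertex 0.2 2.0 0.2
   vertex 0.4 2.7 3.9
  endloop
 endfacet
 facet normal -0.798 0.592 -0.111
  outer loop
   vertex 0.7 3.2 3.0
   vertex 0.9 3.0 0.5
   vertex 0.2 2.0 0.2
  endloop
 endfacet
 facet normal 0.624 -0.120 -0.772
  outer loop
   vertex 2.2 2.7 0.6
   vertex 3.8 3.3 1.8
   vertex 1.1 0.2 0.1
  endloop
 endfacet
 facet normal 0.218 0.725 -0.653
  outer loop
   vertex 2.2 2.7 0.6
   vertex 0.9 3.0 0.5
   vertex 3.8 3.3 1.8
  endloop
 endfacet
 facet normal 0.151 0.130 -0.980
  outer loop
   vertex 2.2 2.7 0.6
   vertex 1.1 0.2 0.1
   vertex 0.2 2.0 0.2
  endloop
 endfacet
 facet normal 0.122 0.206 -0.971
  outer loop
   vertex 2.2 2.7 0.6
   vertex 0.2 2.0 0.2
   vertex 0.9 3.0 0.5
  endloop
 endfacet
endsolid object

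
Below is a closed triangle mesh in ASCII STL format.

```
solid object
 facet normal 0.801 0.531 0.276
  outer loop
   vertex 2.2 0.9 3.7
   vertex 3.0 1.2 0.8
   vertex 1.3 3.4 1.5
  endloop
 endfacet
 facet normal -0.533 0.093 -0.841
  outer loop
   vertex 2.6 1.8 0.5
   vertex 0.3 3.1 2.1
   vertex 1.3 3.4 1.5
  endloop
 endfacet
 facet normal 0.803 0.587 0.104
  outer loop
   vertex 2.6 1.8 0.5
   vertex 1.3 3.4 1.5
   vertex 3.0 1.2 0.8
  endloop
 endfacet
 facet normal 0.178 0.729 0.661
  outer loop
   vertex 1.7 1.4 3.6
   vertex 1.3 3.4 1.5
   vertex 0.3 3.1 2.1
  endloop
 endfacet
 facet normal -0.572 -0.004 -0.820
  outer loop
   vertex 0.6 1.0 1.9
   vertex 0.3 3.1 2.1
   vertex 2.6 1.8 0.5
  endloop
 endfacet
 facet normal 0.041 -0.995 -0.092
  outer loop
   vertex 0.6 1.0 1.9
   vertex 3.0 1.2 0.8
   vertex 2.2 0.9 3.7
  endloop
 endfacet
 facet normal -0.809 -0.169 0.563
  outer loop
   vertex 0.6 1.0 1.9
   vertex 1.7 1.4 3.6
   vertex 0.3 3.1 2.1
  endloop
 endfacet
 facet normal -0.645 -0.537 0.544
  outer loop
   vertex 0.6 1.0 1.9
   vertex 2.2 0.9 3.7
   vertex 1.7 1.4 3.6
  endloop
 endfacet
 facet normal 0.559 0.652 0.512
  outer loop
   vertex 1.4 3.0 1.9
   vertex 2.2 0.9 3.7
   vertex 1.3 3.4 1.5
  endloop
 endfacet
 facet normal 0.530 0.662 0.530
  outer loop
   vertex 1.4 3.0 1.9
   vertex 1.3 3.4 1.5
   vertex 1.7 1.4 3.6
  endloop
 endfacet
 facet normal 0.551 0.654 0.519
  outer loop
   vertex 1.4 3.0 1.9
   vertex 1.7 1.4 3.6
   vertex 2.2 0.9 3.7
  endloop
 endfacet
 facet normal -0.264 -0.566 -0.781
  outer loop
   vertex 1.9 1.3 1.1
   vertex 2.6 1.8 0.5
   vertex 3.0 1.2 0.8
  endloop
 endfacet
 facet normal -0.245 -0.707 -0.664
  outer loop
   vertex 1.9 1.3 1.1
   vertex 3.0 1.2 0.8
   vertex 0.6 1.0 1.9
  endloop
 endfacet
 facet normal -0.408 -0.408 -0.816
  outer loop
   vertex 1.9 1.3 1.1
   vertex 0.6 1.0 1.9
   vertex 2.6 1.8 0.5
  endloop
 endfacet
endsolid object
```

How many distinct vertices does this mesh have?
9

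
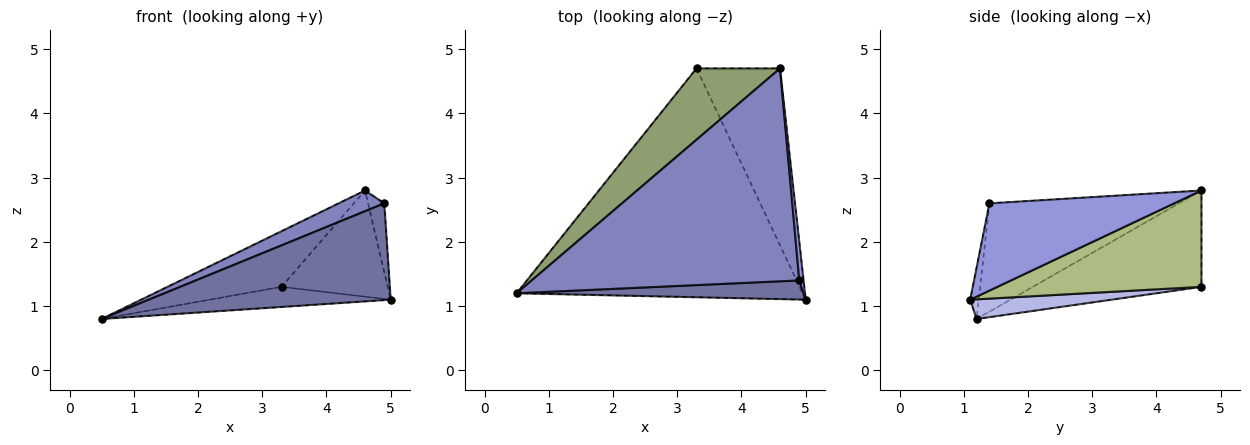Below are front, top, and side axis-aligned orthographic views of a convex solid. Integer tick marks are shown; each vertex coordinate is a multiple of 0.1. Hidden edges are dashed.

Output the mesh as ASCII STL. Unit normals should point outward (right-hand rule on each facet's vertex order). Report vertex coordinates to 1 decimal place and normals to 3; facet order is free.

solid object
 facet normal -0.035 -0.980 0.194
  outer loop
   vertex 4.9 1.4 2.6
   vertex 0.5 1.2 0.8
   vertex 5.0 1.1 1.1
  endloop
 endfacet
 facet normal -0.374 -0.090 0.923
  outer loop
   vertex 4.9 1.4 2.6
   vertex 4.6 4.7 2.8
   vertex 0.5 1.2 0.8
  endloop
 endfacet
 facet normal 0.995 0.087 0.049
  outer loop
   vertex 4.9 1.4 2.6
   vertex 5.0 1.1 1.1
   vertex 4.6 4.7 2.8
  endloop
 endfacet
 facet normal 0.068 0.087 -0.994
  outer loop
   vertex 3.3 4.7 1.3
   vertex 5.0 1.1 1.1
   vertex 0.5 1.2 0.8
  endloop
 endfacet
 facet normal -0.673 0.455 0.583
  outer loop
   vertex 3.3 4.7 1.3
   vertex 0.5 1.2 0.8
   vertex 4.6 4.7 2.8
  endloop
 endfacet
 facet normal 0.703 0.366 -0.609
  outer loop
   vertex 3.3 4.7 1.3
   vertex 4.6 4.7 2.8
   vertex 5.0 1.1 1.1
  endloop
 endfacet
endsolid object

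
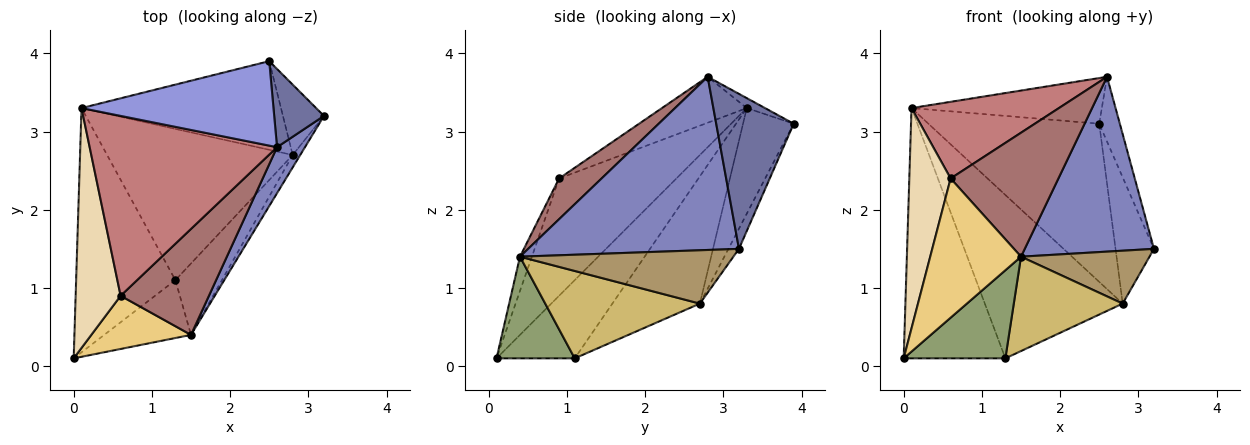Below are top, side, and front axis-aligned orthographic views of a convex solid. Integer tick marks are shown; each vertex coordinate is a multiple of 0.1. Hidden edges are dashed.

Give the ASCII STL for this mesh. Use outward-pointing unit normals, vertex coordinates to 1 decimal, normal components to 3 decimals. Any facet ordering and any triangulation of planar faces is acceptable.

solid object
 facet normal 0.923 0.246 0.296
  outer loop
   vertex 2.6 2.8 3.7
   vertex 3.2 3.2 1.5
   vertex 2.5 3.9 3.1
  endloop
 endfacet
 facet normal 0.845 -0.518 0.136
  outer loop
   vertex 1.5 0.4 1.4
   vertex 3.2 3.2 1.5
   vertex 2.6 2.8 3.7
  endloop
 endfacet
 facet normal -0.046 0.475 0.879
  outer loop
   vertex 0.1 3.3 3.3
   vertex 2.6 2.8 3.7
   vertex 2.5 3.9 3.1
  endloop
 endfacet
 facet normal -0.482 0.627 -0.612
  outer loop
   vertex 1.3 1.1 0.1
   vertex 0.0 0.1 0.1
   vertex 0.1 3.3 3.3
  endloop
 endfacet
 facet normal 0.541 -0.703 -0.462
  outer loop
   vertex 1.3 1.1 0.1
   vertex 1.5 0.4 1.4
   vertex 0.0 0.1 0.1
  endloop
 endfacet
 facet normal -0.233 0.849 -0.474
  outer loop
   vertex 2.8 2.7 0.8
   vertex 2.5 3.9 3.1
   vertex 3.2 3.2 1.5
  endloop
 endfacet
 facet normal -0.251 0.845 -0.473
  outer loop
   vertex 2.8 2.7 0.8
   vertex 0.1 3.3 3.3
   vertex 2.5 3.9 3.1
  endloop
 endfacet
 facet normal -0.422 0.665 -0.616
  outer loop
   vertex 2.8 2.7 0.8
   vertex 1.3 1.1 0.1
   vertex 0.1 3.3 3.3
  endloop
 endfacet
 facet normal 0.850 -0.512 -0.120
  outer loop
   vertex 2.8 2.7 0.8
   vertex 3.2 3.2 1.5
   vertex 1.5 0.4 1.4
  endloop
 endfacet
 facet normal 0.749 -0.528 -0.400
  outer loop
   vertex 2.8 2.7 0.8
   vertex 1.5 0.4 1.4
   vertex 1.3 1.1 0.1
  endloop
 endfacet
 facet normal -0.122 -0.927 0.354
  outer loop
   vertex 0.6 0.9 2.4
   vertex 0.0 0.1 0.1
   vertex 1.5 0.4 1.4
  endloop
 endfacet
 facet normal -0.887 -0.312 0.340
  outer loop
   vertex 0.6 0.9 2.4
   vertex 0.1 3.3 3.3
   vertex 0.0 0.1 0.1
  endloop
 endfacet
 facet normal 0.287 -0.728 0.622
  outer loop
   vertex 0.6 0.9 2.4
   vertex 1.5 0.4 1.4
   vertex 2.6 2.8 3.7
  endloop
 endfacet
 facet normal -0.220 -0.382 0.897
  outer loop
   vertex 0.6 0.9 2.4
   vertex 2.6 2.8 3.7
   vertex 0.1 3.3 3.3
  endloop
 endfacet
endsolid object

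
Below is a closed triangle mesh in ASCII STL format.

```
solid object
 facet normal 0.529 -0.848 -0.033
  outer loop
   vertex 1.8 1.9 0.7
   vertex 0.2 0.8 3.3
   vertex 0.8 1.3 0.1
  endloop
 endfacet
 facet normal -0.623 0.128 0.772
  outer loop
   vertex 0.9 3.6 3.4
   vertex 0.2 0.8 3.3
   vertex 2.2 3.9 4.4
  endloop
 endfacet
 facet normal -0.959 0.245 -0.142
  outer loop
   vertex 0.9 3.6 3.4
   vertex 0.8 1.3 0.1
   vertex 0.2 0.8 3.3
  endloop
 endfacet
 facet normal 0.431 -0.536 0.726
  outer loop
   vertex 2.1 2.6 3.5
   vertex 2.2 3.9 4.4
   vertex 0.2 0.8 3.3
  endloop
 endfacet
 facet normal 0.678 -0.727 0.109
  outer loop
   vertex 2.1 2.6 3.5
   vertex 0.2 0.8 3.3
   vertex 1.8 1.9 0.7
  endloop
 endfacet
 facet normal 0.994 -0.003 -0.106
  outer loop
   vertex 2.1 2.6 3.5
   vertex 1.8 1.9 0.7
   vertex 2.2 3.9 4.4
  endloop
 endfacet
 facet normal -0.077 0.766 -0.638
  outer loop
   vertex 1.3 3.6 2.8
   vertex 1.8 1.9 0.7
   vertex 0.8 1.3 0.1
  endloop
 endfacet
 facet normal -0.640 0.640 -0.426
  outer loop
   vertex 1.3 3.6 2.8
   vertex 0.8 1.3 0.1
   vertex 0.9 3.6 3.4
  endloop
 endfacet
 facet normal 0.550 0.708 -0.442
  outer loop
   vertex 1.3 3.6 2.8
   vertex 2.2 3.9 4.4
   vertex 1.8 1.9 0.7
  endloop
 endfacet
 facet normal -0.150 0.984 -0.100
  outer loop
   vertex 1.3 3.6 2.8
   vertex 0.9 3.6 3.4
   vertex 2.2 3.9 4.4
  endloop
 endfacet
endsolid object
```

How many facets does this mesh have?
10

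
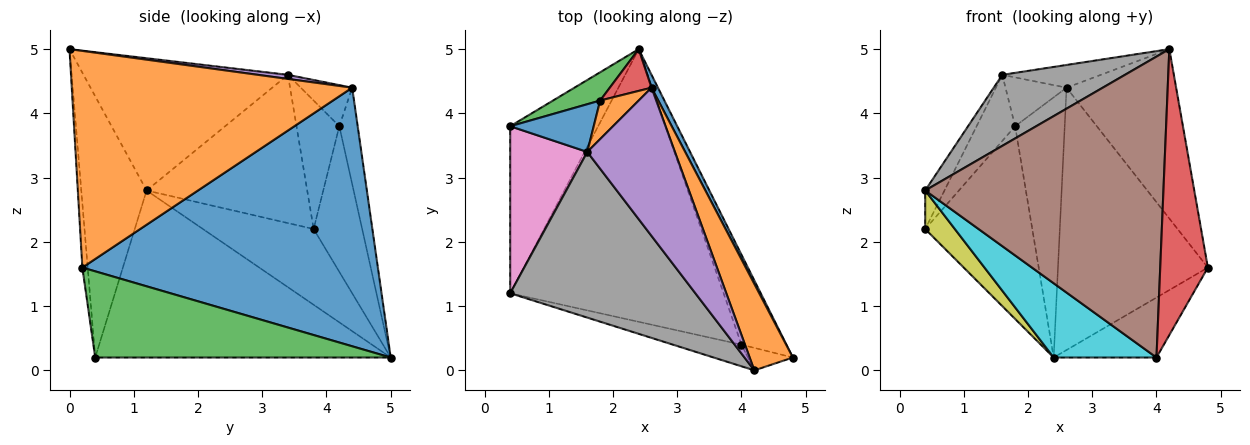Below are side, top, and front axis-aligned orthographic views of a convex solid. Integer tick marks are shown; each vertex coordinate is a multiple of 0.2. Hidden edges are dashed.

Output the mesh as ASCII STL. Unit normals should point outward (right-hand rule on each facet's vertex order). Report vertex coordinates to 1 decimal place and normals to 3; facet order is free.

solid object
 facet normal 0.892 0.452 0.022
  outer loop
   vertex 2.6 4.4 4.4
   vertex 4.8 0.2 1.6
   vertex 2.4 5.0 0.2
  endloop
 endfacet
 facet normal 0.916 0.358 0.183
  outer loop
   vertex 2.6 4.4 4.4
   vertex 4.2 0.0 5.0
   vertex 4.8 0.2 1.6
  endloop
 endfacet
 facet normal 0.847 0.295 -0.442
  outer loop
   vertex 4.0 0.4 0.2
   vertex 2.4 5.0 0.2
   vertex 4.8 0.2 1.6
  endloop
 endfacet
 facet normal -0.111 -0.991 -0.078
  outer loop
   vertex 4.0 0.4 0.2
   vertex 4.8 0.2 1.6
   vertex 4.2 0.0 5.0
  endloop
 endfacet
 facet normal 0.046 0.151 0.987
  outer loop
   vertex 1.6 3.4 4.6
   vertex 4.2 0.0 5.0
   vertex 2.6 4.4 4.4
  endloop
 endfacet
 facet normal -0.264 -0.962 -0.069
  outer loop
   vertex 0.4 1.2 2.8
   vertex 4.0 0.4 0.2
   vertex 4.2 0.0 5.0
  endloop
 endfacet
 facet normal -0.882 0.106 0.459
  outer loop
   vertex 0.4 1.2 2.8
   vertex 1.6 3.4 4.6
   vertex 0.4 3.8 2.2
  endloop
 endfacet
 facet normal -0.549 -0.329 0.768
  outer loop
   vertex 0.4 1.2 2.8
   vertex 4.2 0.0 5.0
   vertex 1.6 3.4 4.6
  endloop
 endfacet
 facet normal -0.643 -0.172 -0.746
  outer loop
   vertex 0.4 1.2 2.8
   vertex 0.4 3.8 2.2
   vertex 2.4 5.0 0.2
  endloop
 endfacet
 facet normal -0.603 -0.210 -0.770
  outer loop
   vertex 0.4 1.2 2.8
   vertex 2.4 5.0 0.2
   vertex 4.0 0.4 0.2
  endloop
 endfacet
 facet normal -0.669 0.602 0.435
  outer loop
   vertex 1.8 4.2 3.8
   vertex 0.4 3.8 2.2
   vertex 1.6 3.4 4.6
  endloop
 endfacet
 facet normal -0.551 0.655 0.517
  outer loop
   vertex 1.8 4.2 3.8
   vertex 1.6 3.4 4.6
   vertex 2.6 4.4 4.4
  endloop
 endfacet
 facet normal -0.409 0.903 0.132
  outer loop
   vertex 1.8 4.2 3.8
   vertex 2.4 5.0 0.2
   vertex 0.4 3.8 2.2
  endloop
 endfacet
 facet normal -0.343 0.927 0.149
  outer loop
   vertex 1.8 4.2 3.8
   vertex 2.6 4.4 4.4
   vertex 2.4 5.0 0.2
  endloop
 endfacet
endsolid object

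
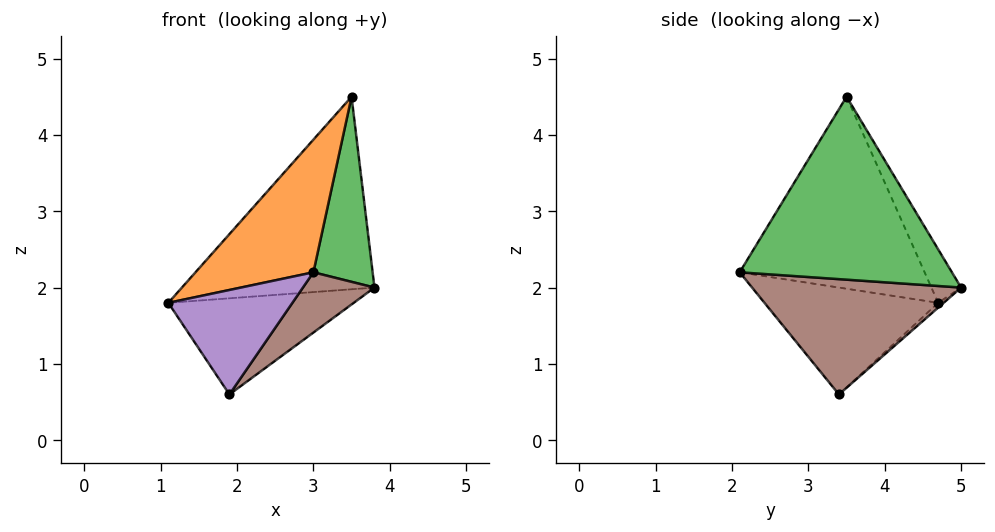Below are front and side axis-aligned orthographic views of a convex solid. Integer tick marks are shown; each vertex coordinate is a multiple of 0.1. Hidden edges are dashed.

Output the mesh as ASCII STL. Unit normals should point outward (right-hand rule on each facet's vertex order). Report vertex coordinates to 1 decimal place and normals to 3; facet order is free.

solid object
 facet normal -0.132 0.857 0.498
  outer loop
   vertex 3.5 3.5 4.5
   vertex 3.8 5.0 2.0
   vertex 1.1 4.7 1.8
  endloop
 endfacet
 facet normal -0.751 -0.479 0.455
  outer loop
   vertex 3.5 3.5 4.5
   vertex 1.1 4.7 1.8
   vertex 3.0 2.1 2.2
  endloop
 endfacet
 facet normal 0.962 -0.269 -0.046
  outer loop
   vertex 3.5 3.5 4.5
   vertex 3.0 2.1 2.2
   vertex 3.8 5.0 2.0
  endloop
 endfacet
 facet normal -0.020 0.672 -0.741
  outer loop
   vertex 1.9 3.4 0.6
   vertex 1.1 4.7 1.8
   vertex 3.8 5.0 2.0
  endloop
 endfacet
 facet normal -0.811 -0.579 0.087
  outer loop
   vertex 1.9 3.4 0.6
   vertex 3.0 2.1 2.2
   vertex 1.1 4.7 1.8
  endloop
 endfacet
 facet normal 0.698 -0.239 -0.675
  outer loop
   vertex 1.9 3.4 0.6
   vertex 3.8 5.0 2.0
   vertex 3.0 2.1 2.2
  endloop
 endfacet
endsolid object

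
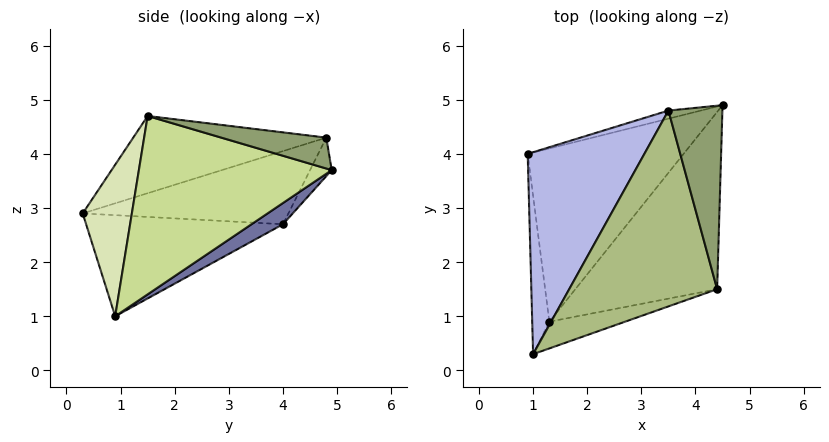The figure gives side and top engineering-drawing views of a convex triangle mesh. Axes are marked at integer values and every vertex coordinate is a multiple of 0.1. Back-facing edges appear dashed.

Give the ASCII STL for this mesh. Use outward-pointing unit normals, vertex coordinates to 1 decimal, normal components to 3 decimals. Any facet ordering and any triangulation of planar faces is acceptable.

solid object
 facet normal 0.118 0.489 -0.864
  outer loop
   vertex 1.3 0.9 1.0
   vertex 0.9 4.0 2.7
   vertex 4.5 4.9 3.7
  endloop
 endfacet
 facet normal -0.985 -0.036 -0.167
  outer loop
   vertex 1.3 0.9 1.0
   vertex 1.0 0.3 2.9
   vertex 0.9 4.0 2.7
  endloop
 endfacet
 facet normal -0.196 0.967 -0.165
  outer loop
   vertex 3.5 4.8 4.3
   vertex 4.5 4.9 3.7
   vertex 0.9 4.0 2.7
  endloop
 endfacet
 facet normal -0.531 0.031 0.847
  outer loop
   vertex 3.5 4.8 4.3
   vertex 0.9 4.0 2.7
   vertex 1.0 0.3 2.9
  endloop
 endfacet
 facet normal 0.483 0.234 0.844
  outer loop
   vertex 4.4 1.5 4.7
   vertex 4.5 4.9 3.7
   vertex 3.5 4.8 4.3
  endloop
 endfacet
 facet normal -0.463 -0.019 0.886
  outer loop
   vertex 4.4 1.5 4.7
   vertex 3.5 4.8 4.3
   vertex 1.0 0.3 2.9
  endloop
 endfacet
 facet normal 0.767 -0.202 -0.610
  outer loop
   vertex 4.4 1.5 4.7
   vertex 1.3 0.9 1.0
   vertex 4.5 4.9 3.7
  endloop
 endfacet
 facet normal 0.423 -0.881 -0.211
  outer loop
   vertex 4.4 1.5 4.7
   vertex 1.0 0.3 2.9
   vertex 1.3 0.9 1.0
  endloop
 endfacet
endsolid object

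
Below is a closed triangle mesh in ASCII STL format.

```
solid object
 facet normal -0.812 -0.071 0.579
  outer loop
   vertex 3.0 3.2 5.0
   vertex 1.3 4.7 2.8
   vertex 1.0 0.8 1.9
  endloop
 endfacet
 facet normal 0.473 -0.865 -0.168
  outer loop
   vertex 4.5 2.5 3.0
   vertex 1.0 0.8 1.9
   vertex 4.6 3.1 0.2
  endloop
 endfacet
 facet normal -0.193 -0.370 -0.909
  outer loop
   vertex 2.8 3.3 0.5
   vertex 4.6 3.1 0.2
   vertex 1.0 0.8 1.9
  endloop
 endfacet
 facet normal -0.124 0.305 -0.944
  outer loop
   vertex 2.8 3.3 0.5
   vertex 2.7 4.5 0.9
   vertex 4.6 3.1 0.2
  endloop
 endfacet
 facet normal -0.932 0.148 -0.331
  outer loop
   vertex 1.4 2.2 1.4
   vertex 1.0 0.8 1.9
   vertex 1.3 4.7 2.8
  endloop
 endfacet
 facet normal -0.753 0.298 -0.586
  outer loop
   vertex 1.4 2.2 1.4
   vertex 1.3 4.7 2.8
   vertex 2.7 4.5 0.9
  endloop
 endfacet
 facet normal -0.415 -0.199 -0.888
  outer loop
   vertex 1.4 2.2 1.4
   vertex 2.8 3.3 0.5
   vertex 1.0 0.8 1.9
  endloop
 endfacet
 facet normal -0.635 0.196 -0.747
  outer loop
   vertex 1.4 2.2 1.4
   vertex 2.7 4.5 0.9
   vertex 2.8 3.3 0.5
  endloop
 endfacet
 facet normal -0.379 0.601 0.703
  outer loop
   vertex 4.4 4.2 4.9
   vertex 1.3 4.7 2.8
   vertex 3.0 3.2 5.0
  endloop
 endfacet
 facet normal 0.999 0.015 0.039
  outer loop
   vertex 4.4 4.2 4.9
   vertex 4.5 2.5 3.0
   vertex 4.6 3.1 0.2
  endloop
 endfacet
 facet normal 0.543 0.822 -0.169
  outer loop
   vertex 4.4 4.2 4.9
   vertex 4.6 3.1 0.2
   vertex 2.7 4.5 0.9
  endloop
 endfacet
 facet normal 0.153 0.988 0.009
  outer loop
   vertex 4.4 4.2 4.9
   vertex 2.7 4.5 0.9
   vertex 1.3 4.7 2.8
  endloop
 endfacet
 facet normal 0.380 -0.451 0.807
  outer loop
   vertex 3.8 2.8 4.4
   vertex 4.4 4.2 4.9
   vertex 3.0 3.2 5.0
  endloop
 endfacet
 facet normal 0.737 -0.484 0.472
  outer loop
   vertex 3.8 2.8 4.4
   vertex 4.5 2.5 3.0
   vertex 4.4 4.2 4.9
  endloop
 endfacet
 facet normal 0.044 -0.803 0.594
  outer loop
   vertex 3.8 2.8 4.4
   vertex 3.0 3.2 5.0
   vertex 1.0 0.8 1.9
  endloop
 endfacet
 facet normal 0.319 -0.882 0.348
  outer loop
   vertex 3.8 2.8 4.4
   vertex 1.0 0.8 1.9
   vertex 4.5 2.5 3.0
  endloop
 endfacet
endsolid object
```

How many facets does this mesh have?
16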